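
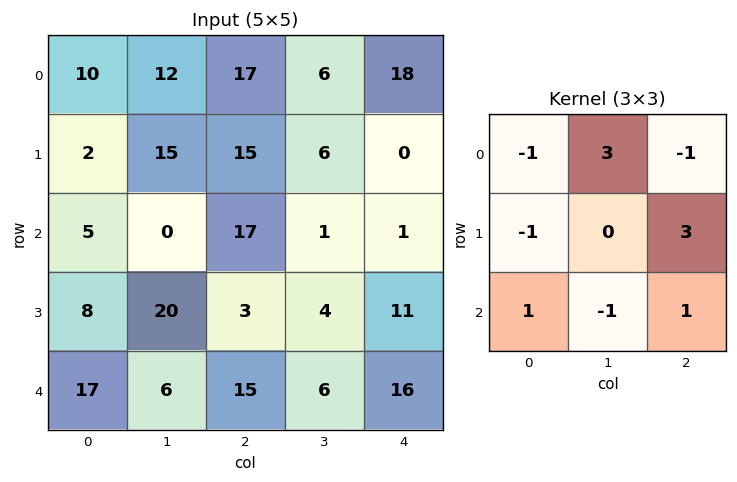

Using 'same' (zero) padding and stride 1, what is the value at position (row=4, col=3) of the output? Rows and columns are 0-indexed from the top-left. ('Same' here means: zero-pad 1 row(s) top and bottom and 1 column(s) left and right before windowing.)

31

The receptive field on the zero-padded input at this output position is [3 4 11 / 15 6 16 / 0 0 0]. Elementwise product with the kernel and sum: 3·-1 + 4·3 + 11·-1 + 15·-1 + 16·3 + 0·1 + 0·-1 + 0·1.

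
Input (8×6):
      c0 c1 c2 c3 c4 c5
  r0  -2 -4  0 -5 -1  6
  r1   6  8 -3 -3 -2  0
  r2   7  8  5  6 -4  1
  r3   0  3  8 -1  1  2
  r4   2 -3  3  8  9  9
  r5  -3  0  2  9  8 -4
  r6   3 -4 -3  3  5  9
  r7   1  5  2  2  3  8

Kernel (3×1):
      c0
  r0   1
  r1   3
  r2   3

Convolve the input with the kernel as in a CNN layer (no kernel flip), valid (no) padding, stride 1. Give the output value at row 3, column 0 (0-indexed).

-3

The receptive field on the input at this output position is [0 / 2 / -3]. Elementwise product with the kernel and sum: 0·1 + 2·3 + -3·3.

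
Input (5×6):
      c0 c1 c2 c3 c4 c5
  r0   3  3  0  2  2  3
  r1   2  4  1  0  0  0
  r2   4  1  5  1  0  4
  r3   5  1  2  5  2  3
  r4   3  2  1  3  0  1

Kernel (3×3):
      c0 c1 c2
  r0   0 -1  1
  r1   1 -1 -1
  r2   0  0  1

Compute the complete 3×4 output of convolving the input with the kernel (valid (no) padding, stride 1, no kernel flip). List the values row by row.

-1 6 1 5
-3 -1 6 0
7 -7 -6 5

Output[0,0]: The receptive field on the input at this output position is [3 3 0 / 2 4 1 / 4 1 5]. Elementwise product with the kernel and sum: 3·-1 + 0·1 + 2·1 + 4·-1 + 1·-1 + 5·1.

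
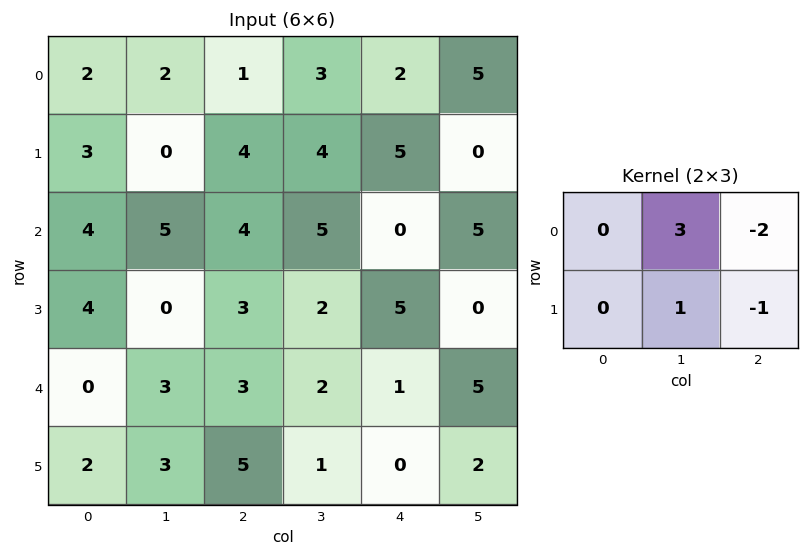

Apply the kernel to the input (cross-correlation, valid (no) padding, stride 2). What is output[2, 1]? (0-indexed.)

The receptive field on the input at this output position is [3 2 1 / 5 1 0]. Elementwise product with the kernel and sum: 2·3 + 1·-2 + 1·1 + 0·-1.

5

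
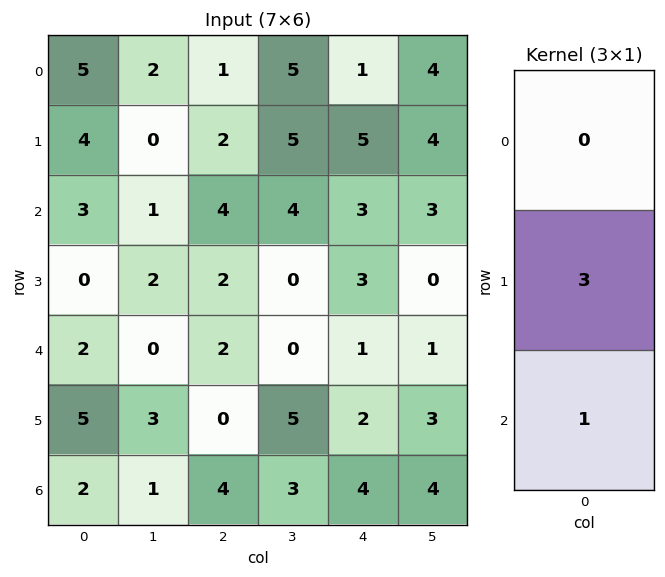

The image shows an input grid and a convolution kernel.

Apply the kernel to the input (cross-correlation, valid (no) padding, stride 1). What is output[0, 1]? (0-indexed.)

1

The receptive field on the input at this output position is [2 / 0 / 1]. Elementwise product with the kernel and sum: 0·3 + 1·1.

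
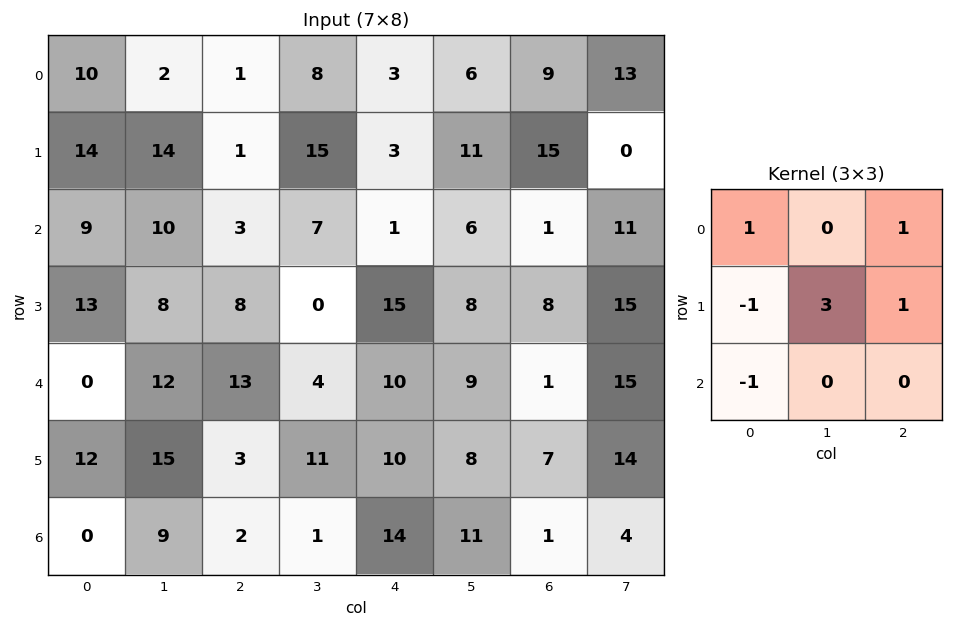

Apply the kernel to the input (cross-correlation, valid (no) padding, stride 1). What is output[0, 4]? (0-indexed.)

The receptive field on the input at this output position is [3 6 9 / 3 11 15 / 1 6 1]. Elementwise product with the kernel and sum: 3·1 + 9·1 + 3·-1 + 11·3 + 15·1 + 1·-1.

56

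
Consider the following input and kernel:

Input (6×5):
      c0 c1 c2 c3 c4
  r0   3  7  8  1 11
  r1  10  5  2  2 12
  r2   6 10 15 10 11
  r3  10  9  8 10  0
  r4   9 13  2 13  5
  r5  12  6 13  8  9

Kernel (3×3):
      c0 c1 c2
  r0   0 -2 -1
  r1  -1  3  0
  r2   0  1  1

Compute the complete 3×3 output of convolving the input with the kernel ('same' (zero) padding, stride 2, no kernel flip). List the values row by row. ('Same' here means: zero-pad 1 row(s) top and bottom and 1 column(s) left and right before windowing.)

24 21 44
12 47 -1
16 -12 11

Output[0,0]: The receptive field on the zero-padded input at this output position is [0 0 0 / 0 3 7 / 0 10 5]. Elementwise product with the kernel and sum: 0·-2 + 0·-1 + 0·-1 + 3·3 + 10·1 + 5·1.
Output[0,1]: The receptive field on the zero-padded input at this output position is [0 0 0 / 7 8 1 / 5 2 2]. Elementwise product with the kernel and sum: 0·-2 + 0·-1 + 7·-1 + 8·3 + 2·1 + 2·1.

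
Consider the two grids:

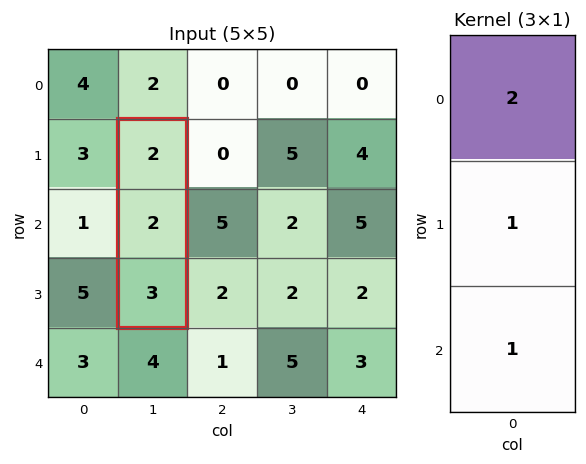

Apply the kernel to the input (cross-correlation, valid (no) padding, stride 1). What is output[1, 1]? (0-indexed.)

The receptive field on the input at this output position is [2 / 2 / 3]. Elementwise product with the kernel and sum: 2·2 + 2·1 + 3·1.

9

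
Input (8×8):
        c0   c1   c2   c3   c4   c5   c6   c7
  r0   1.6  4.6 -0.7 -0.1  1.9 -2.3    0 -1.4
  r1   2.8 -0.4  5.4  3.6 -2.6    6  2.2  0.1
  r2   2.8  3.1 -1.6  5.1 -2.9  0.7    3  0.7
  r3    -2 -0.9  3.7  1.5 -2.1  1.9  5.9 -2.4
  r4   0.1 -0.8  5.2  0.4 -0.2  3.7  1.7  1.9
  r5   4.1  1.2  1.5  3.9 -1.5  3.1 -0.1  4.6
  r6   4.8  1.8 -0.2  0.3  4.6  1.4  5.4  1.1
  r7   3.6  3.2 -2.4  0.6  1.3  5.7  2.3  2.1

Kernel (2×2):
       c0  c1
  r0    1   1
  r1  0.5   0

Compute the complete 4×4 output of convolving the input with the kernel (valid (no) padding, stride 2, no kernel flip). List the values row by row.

Output[0,0]: The receptive field on the input at this output position is [1.6 4.6 / 2.8 -0.4]. Elementwise product with the kernel and sum: 1.6·1 + 4.6·1 + 2.8·0.5.
Output[0,1]: The receptive field on the input at this output position is [-0.7 -0.1 / 5.4 3.6]. Elementwise product with the kernel and sum: -0.7·1 + -0.1·1 + 5.4·0.5.

7.6 1.9 -1.7 -0.3
4.9 5.35 -3.25 6.65
1.35 6.35 2.75 3.55
8.4 -1.1 6.65 7.65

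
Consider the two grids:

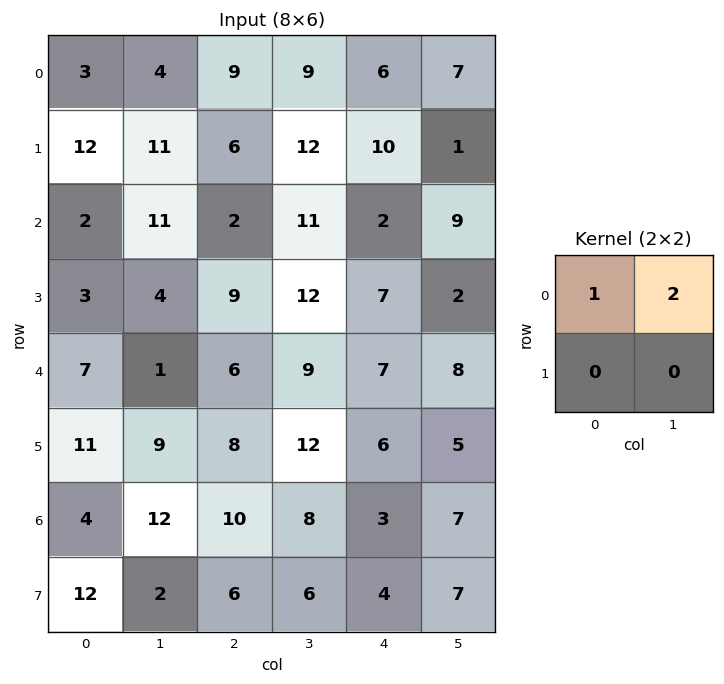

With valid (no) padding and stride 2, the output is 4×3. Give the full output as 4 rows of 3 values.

Output[0,0]: The receptive field on the input at this output position is [3 4 / 12 11]. Elementwise product with the kernel and sum: 3·1 + 4·2.
Output[0,1]: The receptive field on the input at this output position is [9 9 / 6 12]. Elementwise product with the kernel and sum: 9·1 + 9·2.

11 27 20
24 24 20
9 24 23
28 26 17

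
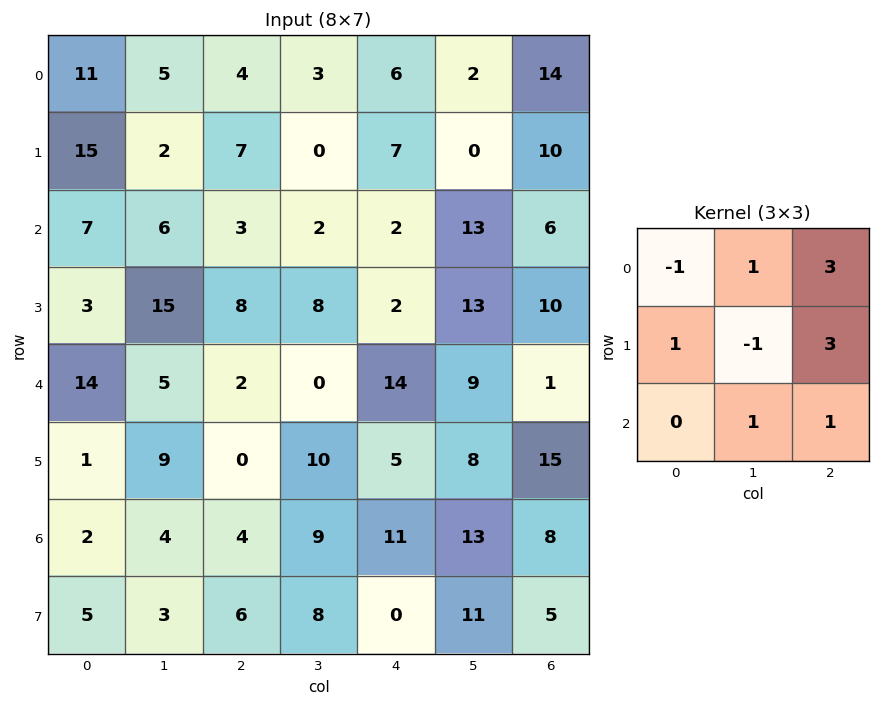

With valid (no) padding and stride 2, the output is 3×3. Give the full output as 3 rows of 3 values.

Output[0,0]: The receptive field on the input at this output position is [11 5 4 / 15 2 7 / 7 6 3]. Elementwise product with the kernel and sum: 11·-1 + 5·1 + 4·3 + 15·1 + 2·-1 + 7·3 + 6·1 + 3·1.

49 49 94
27 25 58
-3 65 61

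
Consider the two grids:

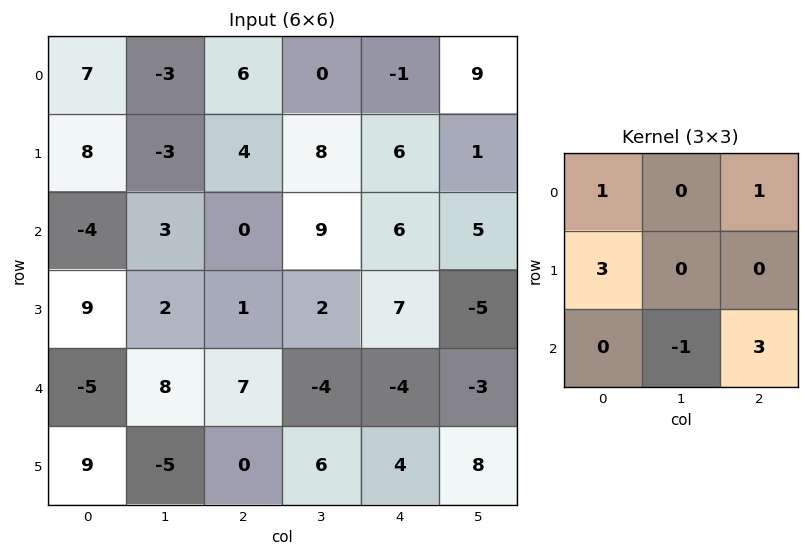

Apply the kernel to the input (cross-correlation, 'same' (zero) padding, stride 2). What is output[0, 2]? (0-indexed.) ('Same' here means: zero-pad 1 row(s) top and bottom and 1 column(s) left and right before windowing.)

The receptive field on the zero-padded input at this output position is [0 0 0 / 0 -1 9 / 8 6 1]. Elementwise product with the kernel and sum: 0·1 + 0·1 + 0·3 + 6·-1 + 1·3.

-3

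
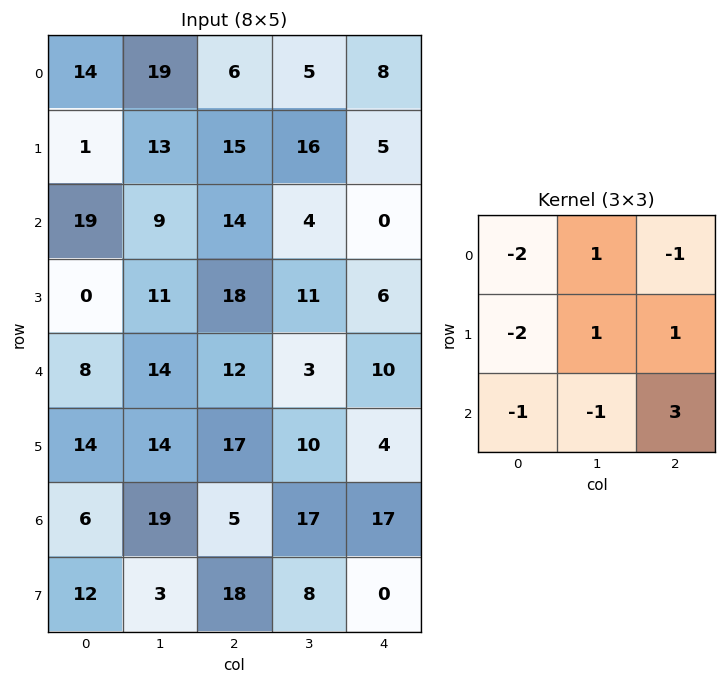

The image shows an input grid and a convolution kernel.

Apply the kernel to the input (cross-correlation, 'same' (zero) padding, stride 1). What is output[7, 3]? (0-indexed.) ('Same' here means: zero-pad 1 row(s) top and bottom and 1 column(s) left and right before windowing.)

-38

The receptive field on the zero-padded input at this output position is [5 17 17 / 18 8 0 / 0 0 0]. Elementwise product with the kernel and sum: 5·-2 + 17·1 + 17·-1 + 18·-2 + 8·1 + 0·1 + 0·-1 + 0·-1 + 0·3.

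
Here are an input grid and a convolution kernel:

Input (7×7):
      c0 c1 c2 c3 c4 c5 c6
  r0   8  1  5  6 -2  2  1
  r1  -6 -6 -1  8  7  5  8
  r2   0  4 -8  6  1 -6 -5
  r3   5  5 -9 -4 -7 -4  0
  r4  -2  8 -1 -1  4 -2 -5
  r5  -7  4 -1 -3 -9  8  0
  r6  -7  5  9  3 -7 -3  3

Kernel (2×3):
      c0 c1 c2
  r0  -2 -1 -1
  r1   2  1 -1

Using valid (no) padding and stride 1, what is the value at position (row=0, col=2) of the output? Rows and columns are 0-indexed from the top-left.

The receptive field on the input at this output position is [5 6 -2 / -1 8 7]. Elementwise product with the kernel and sum: 5·-2 + 6·-1 + -2·-1 + -1·2 + 8·1 + 7·-1.

-15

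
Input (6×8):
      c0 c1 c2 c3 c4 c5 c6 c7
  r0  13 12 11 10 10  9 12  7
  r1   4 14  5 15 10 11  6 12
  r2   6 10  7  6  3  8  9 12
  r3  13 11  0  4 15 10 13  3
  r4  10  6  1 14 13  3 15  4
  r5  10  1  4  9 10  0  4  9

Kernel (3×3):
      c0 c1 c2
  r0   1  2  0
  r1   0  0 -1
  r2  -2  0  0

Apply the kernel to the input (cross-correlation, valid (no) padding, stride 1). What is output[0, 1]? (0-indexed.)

-1

The receptive field on the input at this output position is [12 11 10 / 14 5 15 / 10 7 6]. Elementwise product with the kernel and sum: 12·1 + 11·2 + 15·-1 + 10·-2.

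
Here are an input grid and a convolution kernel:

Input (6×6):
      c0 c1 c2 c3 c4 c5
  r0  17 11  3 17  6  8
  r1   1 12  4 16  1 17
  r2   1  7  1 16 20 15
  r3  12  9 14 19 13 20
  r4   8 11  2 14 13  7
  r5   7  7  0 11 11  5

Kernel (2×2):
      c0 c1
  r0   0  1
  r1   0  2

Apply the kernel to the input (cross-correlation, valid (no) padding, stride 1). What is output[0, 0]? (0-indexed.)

The receptive field on the input at this output position is [17 11 / 1 12]. Elementwise product with the kernel and sum: 11·1 + 12·2.

35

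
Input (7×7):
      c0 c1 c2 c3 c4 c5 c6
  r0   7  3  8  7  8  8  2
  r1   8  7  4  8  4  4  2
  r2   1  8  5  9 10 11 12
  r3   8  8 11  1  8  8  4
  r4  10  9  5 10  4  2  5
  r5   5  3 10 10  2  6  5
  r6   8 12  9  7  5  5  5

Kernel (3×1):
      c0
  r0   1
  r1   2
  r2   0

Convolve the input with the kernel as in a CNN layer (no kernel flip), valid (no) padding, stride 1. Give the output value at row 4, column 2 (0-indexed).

The receptive field on the input at this output position is [5 / 10 / 9]. Elementwise product with the kernel and sum: 5·1 + 10·2.

25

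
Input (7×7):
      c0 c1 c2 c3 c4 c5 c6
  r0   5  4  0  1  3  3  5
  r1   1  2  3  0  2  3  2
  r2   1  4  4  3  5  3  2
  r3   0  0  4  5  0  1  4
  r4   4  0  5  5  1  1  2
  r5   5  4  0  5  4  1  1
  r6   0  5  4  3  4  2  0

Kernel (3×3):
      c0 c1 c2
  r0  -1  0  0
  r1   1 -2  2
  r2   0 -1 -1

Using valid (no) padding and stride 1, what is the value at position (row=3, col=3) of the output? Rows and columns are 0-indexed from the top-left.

The receptive field on the input at this output position is [5 0 1 / 5 1 1 / 5 4 1]. Elementwise product with the kernel and sum: 5·-1 + 5·1 + 1·-2 + 1·2 + 4·-1 + 1·-1.

-5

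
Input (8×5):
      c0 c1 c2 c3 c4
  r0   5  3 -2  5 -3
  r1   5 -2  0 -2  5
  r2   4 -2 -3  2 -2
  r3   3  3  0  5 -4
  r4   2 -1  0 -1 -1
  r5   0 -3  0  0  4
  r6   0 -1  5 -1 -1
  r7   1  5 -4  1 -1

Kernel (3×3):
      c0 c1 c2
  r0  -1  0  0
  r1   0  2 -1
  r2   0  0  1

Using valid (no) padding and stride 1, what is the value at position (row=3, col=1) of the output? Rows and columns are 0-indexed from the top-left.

-2

The receptive field on the input at this output position is [3 0 5 / -1 0 -1 / -3 0 0]. Elementwise product with the kernel and sum: 3·-1 + 0·2 + -1·-1 + 0·1.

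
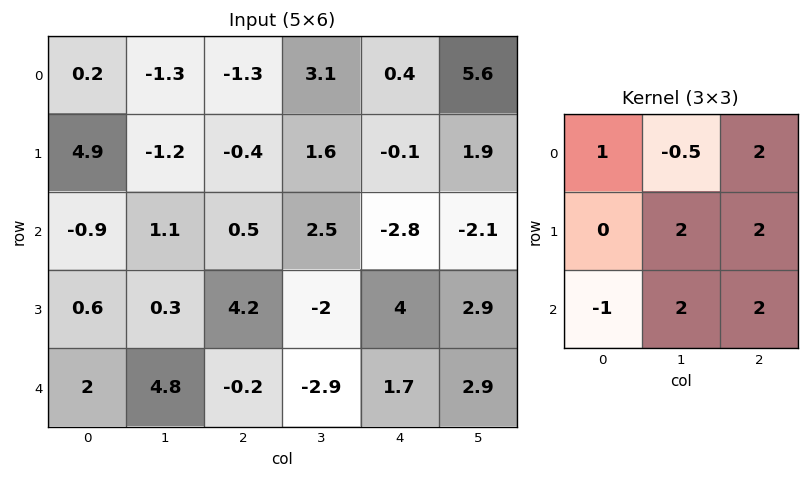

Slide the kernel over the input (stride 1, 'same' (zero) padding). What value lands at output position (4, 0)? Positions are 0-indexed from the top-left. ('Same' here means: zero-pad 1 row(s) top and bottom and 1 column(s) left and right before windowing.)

The receptive field on the zero-padded input at this output position is [0 0.6 0.3 / 0 2 4.8 / 0 0 0]. Elementwise product with the kernel and sum: 0·1 + 0.6·-0.5 + 0.3·2 + 2·2 + 4.8·2 + 0·-1 + 0·2 + 0·2.

13.9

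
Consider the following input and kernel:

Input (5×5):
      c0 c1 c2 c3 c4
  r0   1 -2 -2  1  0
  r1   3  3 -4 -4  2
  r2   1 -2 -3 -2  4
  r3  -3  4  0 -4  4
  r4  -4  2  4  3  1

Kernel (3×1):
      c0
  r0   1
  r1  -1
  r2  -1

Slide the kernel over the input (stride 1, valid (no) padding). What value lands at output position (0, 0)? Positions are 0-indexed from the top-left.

-3

The receptive field on the input at this output position is [1 / 3 / 1]. Elementwise product with the kernel and sum: 1·1 + 3·-1 + 1·-1.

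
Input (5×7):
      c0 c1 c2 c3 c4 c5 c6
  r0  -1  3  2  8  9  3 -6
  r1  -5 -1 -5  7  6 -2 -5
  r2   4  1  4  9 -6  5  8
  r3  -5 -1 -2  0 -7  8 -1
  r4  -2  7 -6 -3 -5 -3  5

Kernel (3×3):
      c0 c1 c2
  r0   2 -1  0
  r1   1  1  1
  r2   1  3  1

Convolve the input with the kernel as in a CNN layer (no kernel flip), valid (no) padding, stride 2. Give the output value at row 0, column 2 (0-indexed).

31

The receptive field on the input at this output position is [9 3 -6 / 6 -2 -5 / -6 5 8]. Elementwise product with the kernel and sum: 9·2 + 3·-1 + 6·1 + -2·1 + -5·1 + -6·1 + 5·3 + 8·1.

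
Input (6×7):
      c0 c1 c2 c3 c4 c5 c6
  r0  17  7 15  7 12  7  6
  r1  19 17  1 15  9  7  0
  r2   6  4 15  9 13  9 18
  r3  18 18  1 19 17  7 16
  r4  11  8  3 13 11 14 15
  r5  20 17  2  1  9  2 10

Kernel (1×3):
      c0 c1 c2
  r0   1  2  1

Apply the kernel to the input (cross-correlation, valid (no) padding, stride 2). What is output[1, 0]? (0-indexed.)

29

The receptive field on the input at this output position is [6 4 15]. Elementwise product with the kernel and sum: 6·1 + 4·2 + 15·1.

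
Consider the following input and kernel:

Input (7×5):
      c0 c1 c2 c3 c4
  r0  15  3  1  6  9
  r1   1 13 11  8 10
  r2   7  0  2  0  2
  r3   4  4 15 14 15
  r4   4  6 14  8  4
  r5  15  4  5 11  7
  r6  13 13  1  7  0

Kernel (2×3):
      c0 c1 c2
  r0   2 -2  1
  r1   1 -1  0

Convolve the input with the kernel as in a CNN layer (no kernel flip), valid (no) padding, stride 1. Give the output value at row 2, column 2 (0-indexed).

7

The receptive field on the input at this output position is [2 0 2 / 15 14 15]. Elementwise product with the kernel and sum: 2·2 + 0·-2 + 2·1 + 15·1 + 14·-1.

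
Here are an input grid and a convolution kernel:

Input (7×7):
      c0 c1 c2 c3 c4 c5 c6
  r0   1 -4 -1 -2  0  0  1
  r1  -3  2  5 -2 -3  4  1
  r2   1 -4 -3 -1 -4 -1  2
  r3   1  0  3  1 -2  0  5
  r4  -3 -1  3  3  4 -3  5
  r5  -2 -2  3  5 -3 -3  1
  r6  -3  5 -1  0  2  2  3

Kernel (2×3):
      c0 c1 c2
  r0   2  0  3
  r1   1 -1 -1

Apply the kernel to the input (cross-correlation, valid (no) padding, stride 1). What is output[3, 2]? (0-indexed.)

The receptive field on the input at this output position is [3 1 -2 / 3 3 4]. Elementwise product with the kernel and sum: 3·2 + -2·3 + 3·1 + 3·-1 + 4·-1.

-4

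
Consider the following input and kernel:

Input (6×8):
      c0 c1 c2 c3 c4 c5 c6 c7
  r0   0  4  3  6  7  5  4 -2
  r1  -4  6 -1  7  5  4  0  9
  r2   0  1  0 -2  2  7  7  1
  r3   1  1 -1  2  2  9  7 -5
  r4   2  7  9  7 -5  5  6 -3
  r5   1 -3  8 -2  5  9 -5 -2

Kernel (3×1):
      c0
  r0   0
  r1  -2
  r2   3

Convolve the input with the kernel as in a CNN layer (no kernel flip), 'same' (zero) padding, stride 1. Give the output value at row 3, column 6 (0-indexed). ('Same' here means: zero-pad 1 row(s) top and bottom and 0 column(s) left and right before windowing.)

The receptive field on the zero-padded input at this output position is [7 / 7 / 6]. Elementwise product with the kernel and sum: 7·-2 + 6·3.

4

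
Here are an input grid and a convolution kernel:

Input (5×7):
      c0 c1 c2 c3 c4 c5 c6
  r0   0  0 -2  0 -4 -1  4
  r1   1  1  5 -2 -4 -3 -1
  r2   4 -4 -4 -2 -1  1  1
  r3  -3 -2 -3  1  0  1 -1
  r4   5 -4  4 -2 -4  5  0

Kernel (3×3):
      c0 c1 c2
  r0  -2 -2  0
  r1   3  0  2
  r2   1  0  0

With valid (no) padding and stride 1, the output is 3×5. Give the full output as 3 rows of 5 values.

17 -1 7 -6 -5
-3 -30 -23 9 13
-10 8 7 9 -6

Output[0,0]: The receptive field on the input at this output position is [0 0 -2 / 1 1 5 / 4 -4 -4]. Elementwise product with the kernel and sum: 0·-2 + 0·-2 + 1·3 + 5·2 + 4·1.
Output[0,1]: The receptive field on the input at this output position is [0 -2 0 / 1 5 -2 / -4 -4 -2]. Elementwise product with the kernel and sum: 0·-2 + -2·-2 + 1·3 + -2·2 + -4·1.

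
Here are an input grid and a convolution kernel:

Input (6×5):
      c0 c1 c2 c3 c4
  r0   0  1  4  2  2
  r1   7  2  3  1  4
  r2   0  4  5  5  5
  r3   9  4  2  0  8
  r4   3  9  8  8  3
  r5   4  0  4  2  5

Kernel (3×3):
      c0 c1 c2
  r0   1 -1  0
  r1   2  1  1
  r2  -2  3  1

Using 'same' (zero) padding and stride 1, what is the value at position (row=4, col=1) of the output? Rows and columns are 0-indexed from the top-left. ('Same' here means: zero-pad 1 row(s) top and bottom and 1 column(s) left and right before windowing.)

24

The receptive field on the zero-padded input at this output position is [9 4 2 / 3 9 8 / 4 0 4]. Elementwise product with the kernel and sum: 9·1 + 4·-1 + 3·2 + 9·1 + 8·1 + 4·-2 + 0·3 + 4·1.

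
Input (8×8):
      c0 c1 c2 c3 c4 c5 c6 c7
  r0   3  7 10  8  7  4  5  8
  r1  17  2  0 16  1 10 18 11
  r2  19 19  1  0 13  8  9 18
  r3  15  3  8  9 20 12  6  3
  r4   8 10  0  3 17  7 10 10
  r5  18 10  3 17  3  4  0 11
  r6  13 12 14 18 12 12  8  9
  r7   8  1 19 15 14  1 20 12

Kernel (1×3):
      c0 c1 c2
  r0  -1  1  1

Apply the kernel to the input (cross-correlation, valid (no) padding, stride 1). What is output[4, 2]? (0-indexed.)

The receptive field on the input at this output position is [0 3 17]. Elementwise product with the kernel and sum: 0·-1 + 3·1 + 17·1.

20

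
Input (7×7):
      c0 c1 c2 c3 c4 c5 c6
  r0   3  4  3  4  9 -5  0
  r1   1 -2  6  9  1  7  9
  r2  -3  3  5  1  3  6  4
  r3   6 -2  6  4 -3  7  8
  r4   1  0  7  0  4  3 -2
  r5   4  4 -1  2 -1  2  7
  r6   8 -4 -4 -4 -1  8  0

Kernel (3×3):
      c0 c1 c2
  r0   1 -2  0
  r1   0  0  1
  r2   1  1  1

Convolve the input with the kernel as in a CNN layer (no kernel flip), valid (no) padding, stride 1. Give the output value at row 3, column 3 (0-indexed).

16

The receptive field on the input at this output position is [4 -3 7 / 0 4 3 / 2 -1 2]. Elementwise product with the kernel and sum: 4·1 + -3·-2 + 3·1 + 2·1 + -1·1 + 2·1.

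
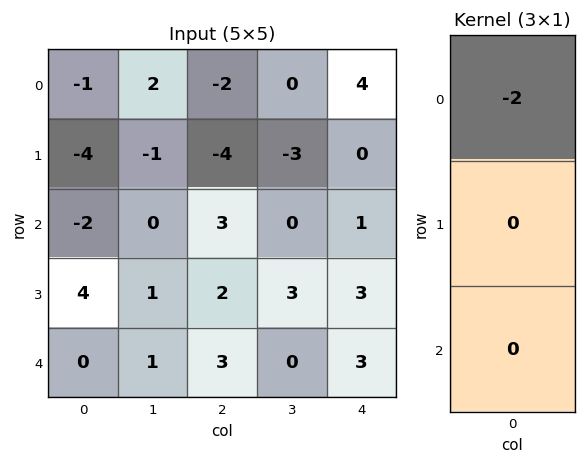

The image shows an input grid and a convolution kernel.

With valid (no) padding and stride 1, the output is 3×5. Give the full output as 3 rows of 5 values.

2 -4 4 0 -8
8 2 8 6 0
4 0 -6 0 -2

Output[0,0]: The receptive field on the input at this output position is [-1 / -4 / -2]. Elementwise product with the kernel and sum: -1·-2.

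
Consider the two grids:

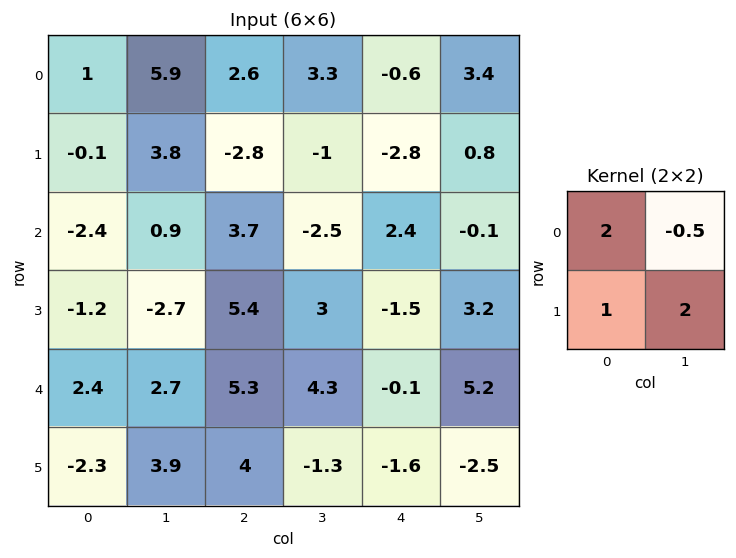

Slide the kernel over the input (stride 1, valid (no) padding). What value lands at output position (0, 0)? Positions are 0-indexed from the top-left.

The receptive field on the input at this output position is [1 5.9 / -0.1 3.8]. Elementwise product with the kernel and sum: 1·2 + 5.9·-0.5 + -0.1·1 + 3.8·2.

6.55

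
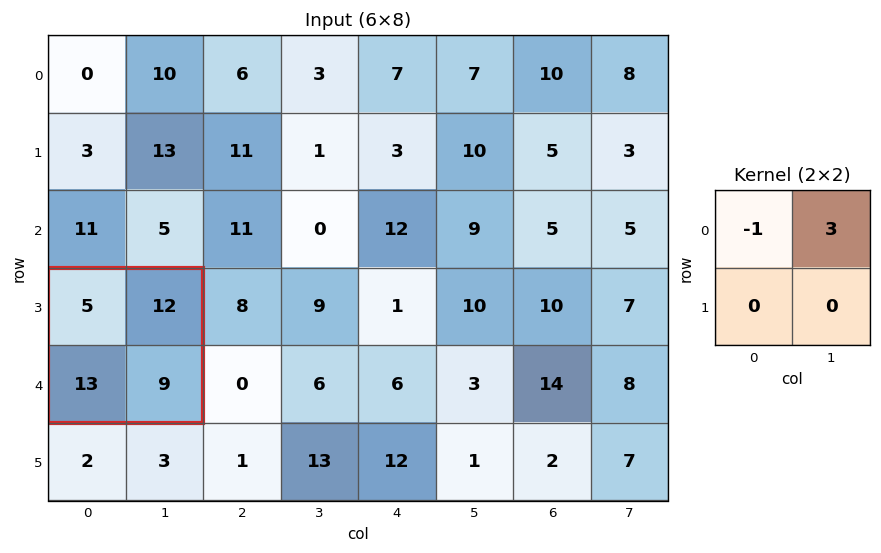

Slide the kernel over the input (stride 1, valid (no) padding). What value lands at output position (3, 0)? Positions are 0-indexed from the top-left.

The receptive field on the input at this output position is [5 12 / 13 9]. Elementwise product with the kernel and sum: 5·-1 + 12·3.

31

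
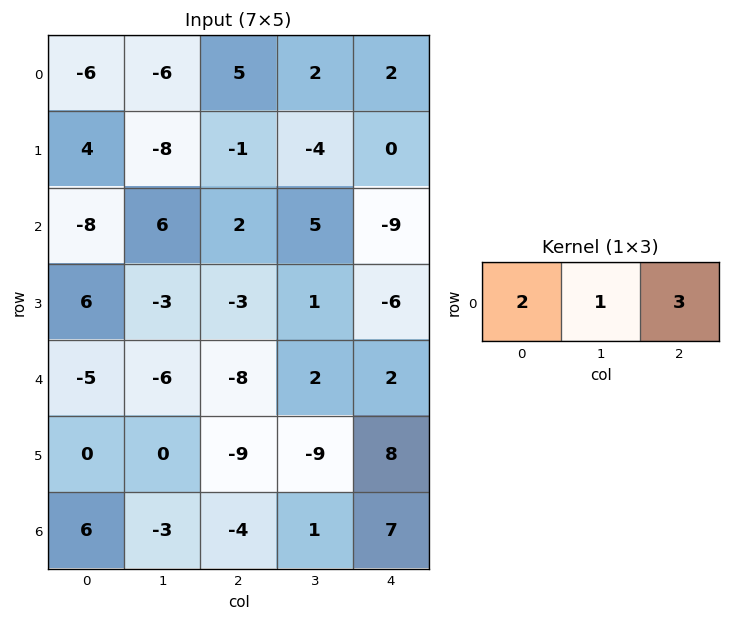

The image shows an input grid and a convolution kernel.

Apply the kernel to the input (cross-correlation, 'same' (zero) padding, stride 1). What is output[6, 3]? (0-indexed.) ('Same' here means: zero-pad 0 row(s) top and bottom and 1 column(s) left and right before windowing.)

14

The receptive field on the zero-padded input at this output position is [-4 1 7]. Elementwise product with the kernel and sum: -4·2 + 1·1 + 7·3.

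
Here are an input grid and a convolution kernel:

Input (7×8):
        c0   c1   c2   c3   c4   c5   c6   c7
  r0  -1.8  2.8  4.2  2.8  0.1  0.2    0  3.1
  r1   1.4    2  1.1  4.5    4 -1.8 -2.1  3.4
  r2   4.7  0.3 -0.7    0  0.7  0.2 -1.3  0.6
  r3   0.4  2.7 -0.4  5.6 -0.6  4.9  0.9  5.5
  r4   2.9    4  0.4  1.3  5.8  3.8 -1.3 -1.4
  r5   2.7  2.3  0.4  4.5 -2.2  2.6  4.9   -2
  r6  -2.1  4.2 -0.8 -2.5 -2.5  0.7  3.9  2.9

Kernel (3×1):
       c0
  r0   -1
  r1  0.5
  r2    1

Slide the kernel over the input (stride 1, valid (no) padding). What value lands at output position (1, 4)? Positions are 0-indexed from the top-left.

The receptive field on the input at this output position is [4 / 0.7 / -0.6]. Elementwise product with the kernel and sum: 4·-1 + 0.7·0.5 + -0.6·1.

-4.25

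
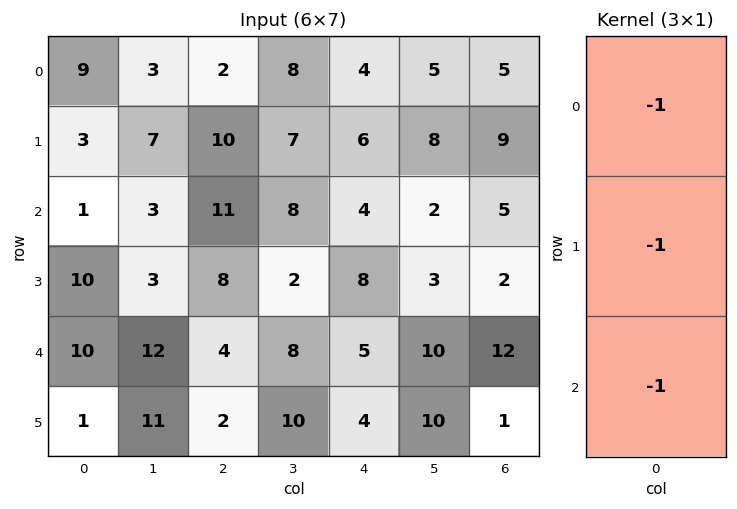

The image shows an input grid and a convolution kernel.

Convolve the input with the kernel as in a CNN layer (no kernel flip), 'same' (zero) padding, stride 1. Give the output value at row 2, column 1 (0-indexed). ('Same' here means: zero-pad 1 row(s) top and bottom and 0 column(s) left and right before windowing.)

The receptive field on the zero-padded input at this output position is [7 / 3 / 3]. Elementwise product with the kernel and sum: 7·-1 + 3·-1 + 3·-1.

-13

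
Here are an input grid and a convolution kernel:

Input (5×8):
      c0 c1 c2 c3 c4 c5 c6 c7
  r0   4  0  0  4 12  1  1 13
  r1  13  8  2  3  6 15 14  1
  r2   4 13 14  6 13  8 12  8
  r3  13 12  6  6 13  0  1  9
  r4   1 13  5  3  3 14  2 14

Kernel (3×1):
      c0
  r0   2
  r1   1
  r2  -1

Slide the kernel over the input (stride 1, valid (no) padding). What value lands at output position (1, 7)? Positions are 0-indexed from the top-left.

1

The receptive field on the input at this output position is [1 / 8 / 9]. Elementwise product with the kernel and sum: 1·2 + 8·1 + 9·-1.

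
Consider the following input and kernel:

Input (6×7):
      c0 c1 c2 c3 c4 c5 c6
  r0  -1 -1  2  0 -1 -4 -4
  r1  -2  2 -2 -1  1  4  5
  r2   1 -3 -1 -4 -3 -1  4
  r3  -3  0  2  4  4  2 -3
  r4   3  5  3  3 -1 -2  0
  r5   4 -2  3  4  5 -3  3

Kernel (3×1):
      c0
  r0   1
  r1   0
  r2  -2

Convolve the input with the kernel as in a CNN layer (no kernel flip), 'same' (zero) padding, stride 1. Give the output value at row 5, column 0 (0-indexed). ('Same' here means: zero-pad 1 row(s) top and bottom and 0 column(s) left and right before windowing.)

3

The receptive field on the zero-padded input at this output position is [3 / 4 / 0]. Elementwise product with the kernel and sum: 3·1 + 0·-2.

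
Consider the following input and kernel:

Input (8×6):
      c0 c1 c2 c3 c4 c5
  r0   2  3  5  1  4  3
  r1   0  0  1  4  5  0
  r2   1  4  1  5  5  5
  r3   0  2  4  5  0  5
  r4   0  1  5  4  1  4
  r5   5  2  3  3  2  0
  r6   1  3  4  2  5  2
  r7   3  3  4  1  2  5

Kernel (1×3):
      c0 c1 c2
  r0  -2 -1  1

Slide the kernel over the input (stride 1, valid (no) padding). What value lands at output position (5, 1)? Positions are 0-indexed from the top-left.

The receptive field on the input at this output position is [2 3 3]. Elementwise product with the kernel and sum: 2·-2 + 3·-1 + 3·1.

-4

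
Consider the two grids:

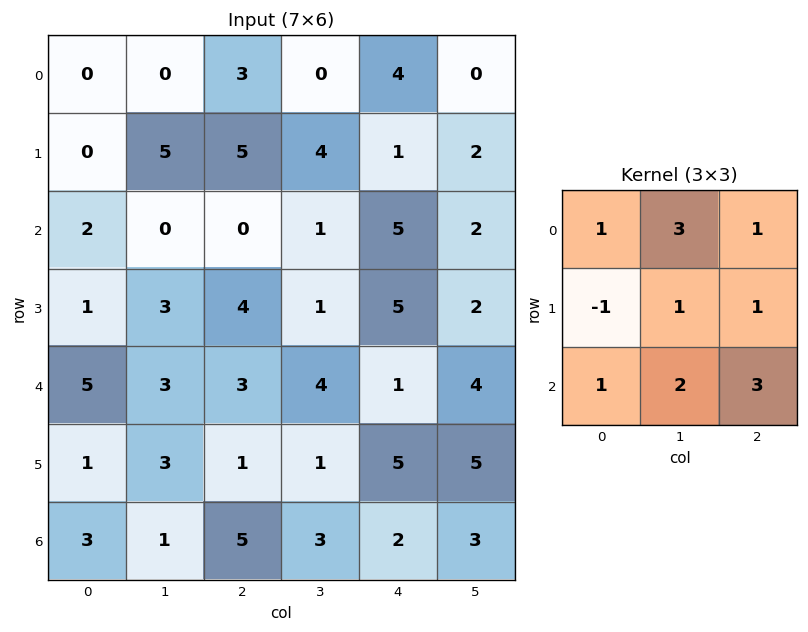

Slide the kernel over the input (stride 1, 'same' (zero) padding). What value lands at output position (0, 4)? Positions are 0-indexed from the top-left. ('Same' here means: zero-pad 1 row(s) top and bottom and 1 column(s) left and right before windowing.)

16

The receptive field on the zero-padded input at this output position is [0 0 0 / 0 4 0 / 4 1 2]. Elementwise product with the kernel and sum: 0·1 + 0·3 + 0·1 + 0·-1 + 4·1 + 0·1 + 4·1 + 1·2 + 2·3.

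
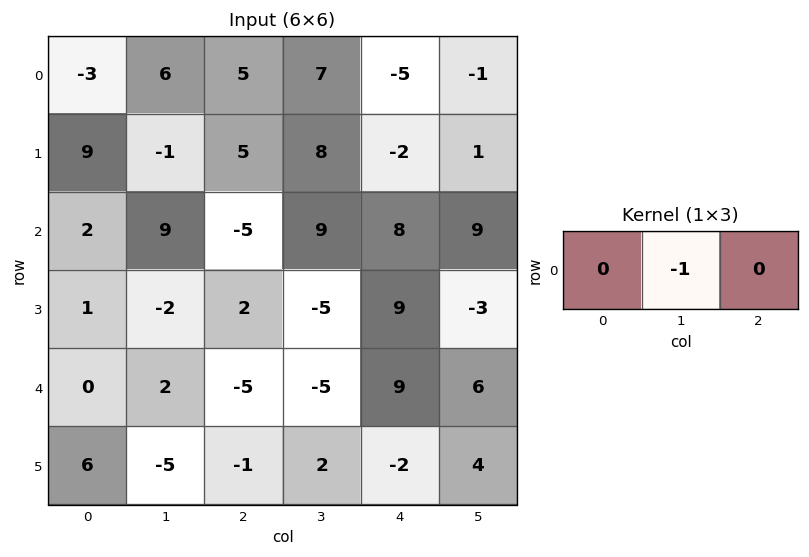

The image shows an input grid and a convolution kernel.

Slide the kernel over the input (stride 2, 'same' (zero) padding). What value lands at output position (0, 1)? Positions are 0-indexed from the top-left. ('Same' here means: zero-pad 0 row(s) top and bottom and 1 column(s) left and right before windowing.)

-5

The receptive field on the zero-padded input at this output position is [6 5 7]. Elementwise product with the kernel and sum: 5·-1.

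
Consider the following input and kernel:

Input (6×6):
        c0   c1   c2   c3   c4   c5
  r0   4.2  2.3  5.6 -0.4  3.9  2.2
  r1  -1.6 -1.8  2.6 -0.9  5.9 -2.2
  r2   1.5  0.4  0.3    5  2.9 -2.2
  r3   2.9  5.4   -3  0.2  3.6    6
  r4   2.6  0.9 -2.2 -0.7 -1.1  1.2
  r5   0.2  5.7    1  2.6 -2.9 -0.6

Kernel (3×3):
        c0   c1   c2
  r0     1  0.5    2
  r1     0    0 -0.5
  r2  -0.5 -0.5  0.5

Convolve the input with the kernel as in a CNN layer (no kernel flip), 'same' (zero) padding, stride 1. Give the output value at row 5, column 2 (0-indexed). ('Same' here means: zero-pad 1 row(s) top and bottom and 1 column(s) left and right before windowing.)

-2.9

The receptive field on the zero-padded input at this output position is [0.9 -2.2 -0.7 / 5.7 1 2.6 / 0 0 0]. Elementwise product with the kernel and sum: 0.9·1 + -2.2·0.5 + -0.7·2 + 2.6·-0.5 + 0·-0.5 + 0·-0.5 + 0·0.5.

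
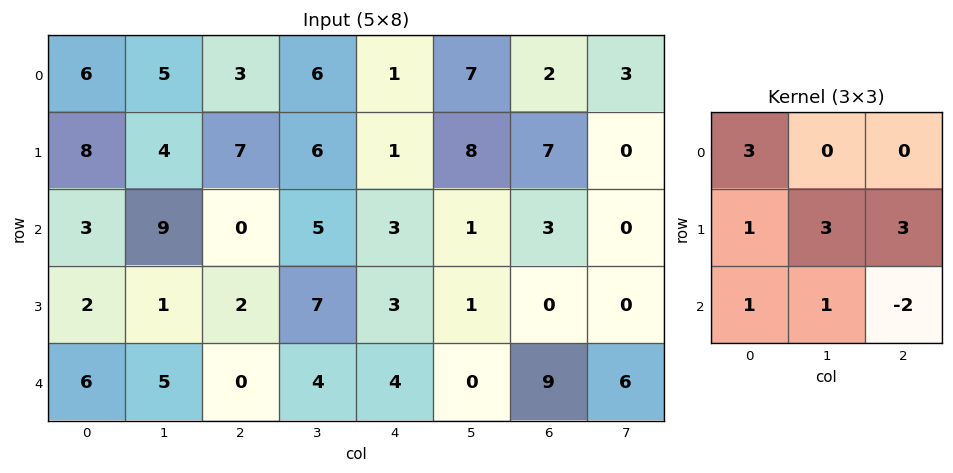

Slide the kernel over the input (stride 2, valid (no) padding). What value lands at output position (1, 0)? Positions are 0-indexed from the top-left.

31

The receptive field on the input at this output position is [3 9 0 / 2 1 2 / 6 5 0]. Elementwise product with the kernel and sum: 3·3 + 2·1 + 1·3 + 2·3 + 6·1 + 5·1 + 0·-2.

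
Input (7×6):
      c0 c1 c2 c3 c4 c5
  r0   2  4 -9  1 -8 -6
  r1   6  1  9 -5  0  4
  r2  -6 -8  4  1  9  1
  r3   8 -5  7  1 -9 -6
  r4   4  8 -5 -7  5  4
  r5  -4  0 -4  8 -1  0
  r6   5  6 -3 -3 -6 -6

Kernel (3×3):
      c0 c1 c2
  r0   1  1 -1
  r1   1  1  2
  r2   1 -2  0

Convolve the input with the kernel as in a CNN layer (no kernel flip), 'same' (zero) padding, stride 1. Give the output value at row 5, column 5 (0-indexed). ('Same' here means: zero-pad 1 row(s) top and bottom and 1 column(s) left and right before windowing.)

The receptive field on the zero-padded input at this output position is [5 4 0 / -1 0 0 / -6 -6 0]. Elementwise product with the kernel and sum: 5·1 + 4·1 + 0·-1 + -1·1 + 0·1 + 0·2 + -6·1 + -6·-2.

14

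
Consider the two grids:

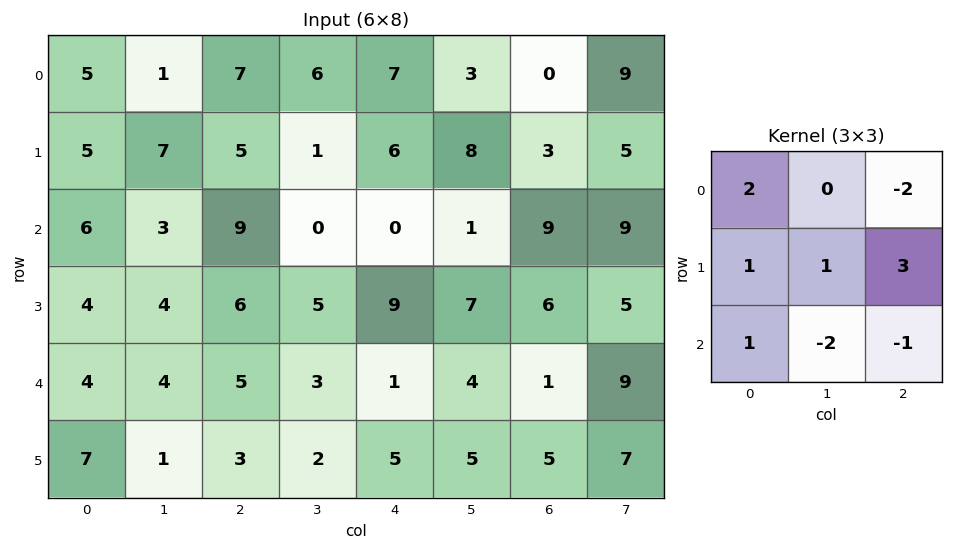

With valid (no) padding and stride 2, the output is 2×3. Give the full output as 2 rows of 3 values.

Output[0,0]: The receptive field on the input at this output position is [5 1 7 / 5 7 5 / 6 3 9]. Elementwise product with the kernel and sum: 5·2 + 7·-2 + 5·1 + 7·1 + 5·3 + 6·1 + 3·-2 + 9·-1.

14 33 26
11 54 8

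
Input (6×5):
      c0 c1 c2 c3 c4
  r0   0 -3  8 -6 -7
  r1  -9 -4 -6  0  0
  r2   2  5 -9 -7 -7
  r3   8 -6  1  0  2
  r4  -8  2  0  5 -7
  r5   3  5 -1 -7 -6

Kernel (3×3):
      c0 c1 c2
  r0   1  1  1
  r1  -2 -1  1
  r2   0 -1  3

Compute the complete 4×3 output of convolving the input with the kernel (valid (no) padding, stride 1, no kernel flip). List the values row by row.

Output[0,0]: The receptive field on the input at this output position is [0 -3 8 / -9 -4 -6 / 2 5 -9]. Elementwise product with the kernel and sum: 0·1 + -3·1 + 8·1 + -9·-2 + -4·-1 + -6·1 + 5·-1 + -9·3.
Output[0,1]: The receptive field on the input at this output position is [-3 8 -6 / -4 -6 0 / 5 -9 -7]. Elementwise product with the kernel and sum: -3·1 + 8·1 + -6·1 + -4·-2 + -6·-1 + 0·1 + -9·-1 + -7·3.

-11 1 -7
-28 -19 18
-13 15 -49
9 -24 -20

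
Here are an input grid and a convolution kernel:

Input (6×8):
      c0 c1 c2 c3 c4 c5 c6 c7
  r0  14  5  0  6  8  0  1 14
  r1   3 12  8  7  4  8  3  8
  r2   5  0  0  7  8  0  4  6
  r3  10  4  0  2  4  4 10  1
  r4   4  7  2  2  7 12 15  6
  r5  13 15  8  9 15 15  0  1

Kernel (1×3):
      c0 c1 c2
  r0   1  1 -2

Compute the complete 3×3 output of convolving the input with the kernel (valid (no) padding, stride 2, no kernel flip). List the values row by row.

19 -10 6
5 -9 0
7 -10 -11

Output[0,0]: The receptive field on the input at this output position is [14 5 0]. Elementwise product with the kernel and sum: 14·1 + 5·1 + 0·-2.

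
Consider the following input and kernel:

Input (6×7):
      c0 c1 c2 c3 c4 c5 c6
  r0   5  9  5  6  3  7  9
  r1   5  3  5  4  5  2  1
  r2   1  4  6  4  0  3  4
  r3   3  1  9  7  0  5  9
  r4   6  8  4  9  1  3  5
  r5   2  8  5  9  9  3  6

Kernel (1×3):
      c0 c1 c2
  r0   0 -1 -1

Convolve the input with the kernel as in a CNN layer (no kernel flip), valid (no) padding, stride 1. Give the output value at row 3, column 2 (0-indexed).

-7

The receptive field on the input at this output position is [9 7 0]. Elementwise product with the kernel and sum: 7·-1 + 0·-1.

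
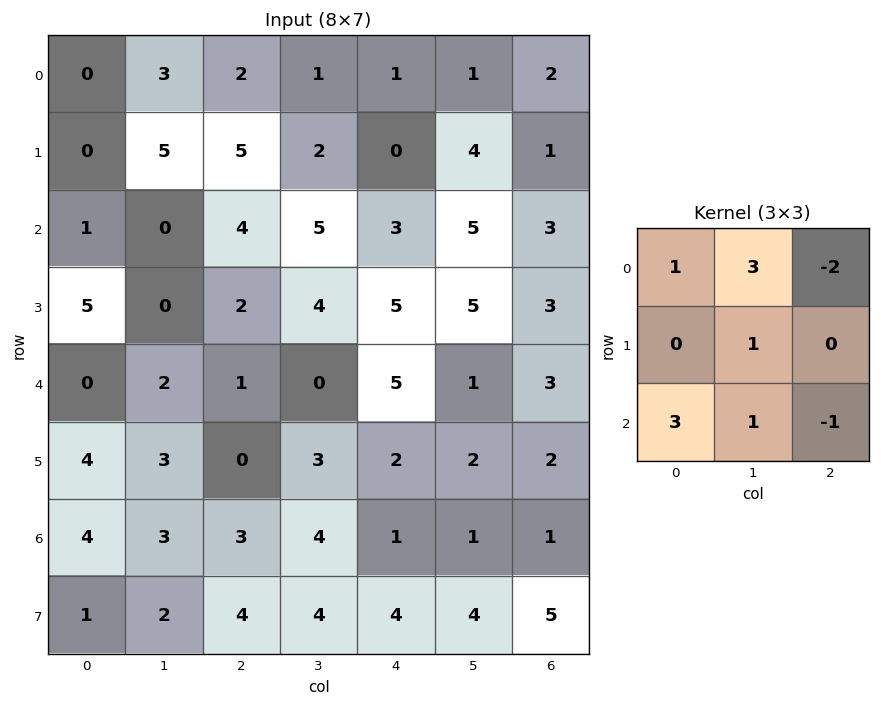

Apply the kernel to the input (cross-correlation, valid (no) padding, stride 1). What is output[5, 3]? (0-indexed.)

The receptive field on the input at this output position is [3 2 2 / 4 1 1 / 4 4 4]. Elementwise product with the kernel and sum: 3·1 + 2·3 + 2·-2 + 1·1 + 4·3 + 4·1 + 4·-1.

18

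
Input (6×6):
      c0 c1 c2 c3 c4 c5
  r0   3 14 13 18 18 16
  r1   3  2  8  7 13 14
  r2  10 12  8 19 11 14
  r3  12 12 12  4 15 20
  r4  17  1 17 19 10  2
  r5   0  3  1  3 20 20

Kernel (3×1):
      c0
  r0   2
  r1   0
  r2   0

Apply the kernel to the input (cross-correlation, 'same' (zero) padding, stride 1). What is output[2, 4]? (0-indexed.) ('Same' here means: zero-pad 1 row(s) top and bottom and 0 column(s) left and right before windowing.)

26

The receptive field on the zero-padded input at this output position is [13 / 11 / 15]. Elementwise product with the kernel and sum: 13·2.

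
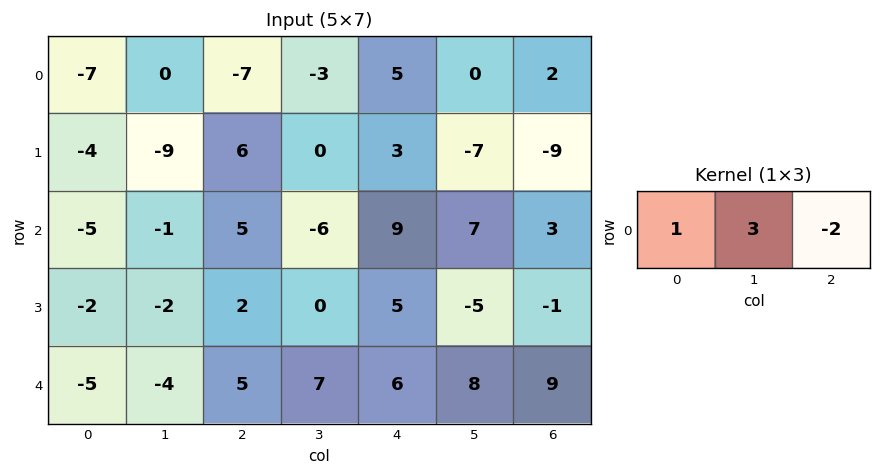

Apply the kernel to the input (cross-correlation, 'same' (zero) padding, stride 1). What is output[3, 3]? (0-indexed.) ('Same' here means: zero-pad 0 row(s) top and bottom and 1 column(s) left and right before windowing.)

The receptive field on the zero-padded input at this output position is [2 0 5]. Elementwise product with the kernel and sum: 2·1 + 0·3 + 5·-2.

-8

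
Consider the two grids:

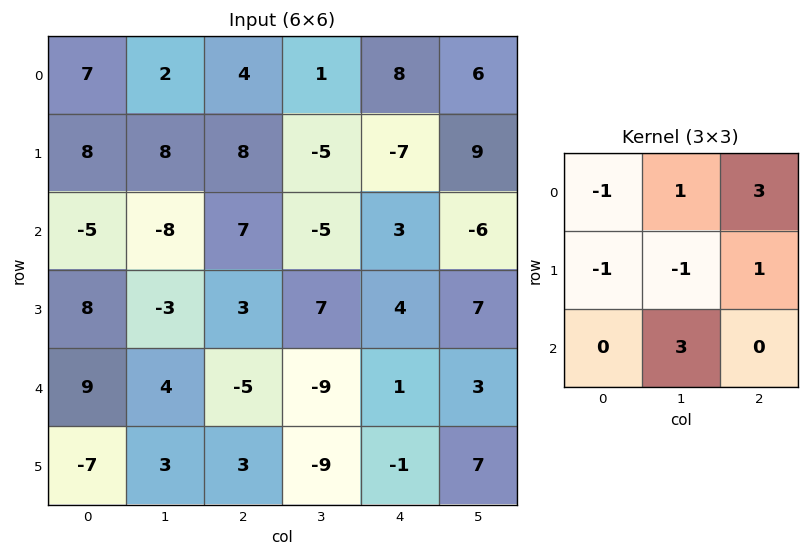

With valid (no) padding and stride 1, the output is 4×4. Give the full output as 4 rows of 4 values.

Output[0,0]: The receptive field on the input at this output position is [7 2 4 / 8 8 8 / -5 -8 7]. Elementwise product with the kernel and sum: 7·-1 + 2·1 + 4·3 + 8·-1 + 8·-1 + 8·1 + -8·3.
Output[0,1]: The receptive field on the input at this output position is [2 4 1 / 8 8 -5 / -8 7 -5]. Elementwise product with the kernel and sum: 2·-1 + 4·1 + 1·3 + 8·-1 + 8·-1 + -5·1 + 7·3.

-25 5 -4 55
35 -10 -12 33
28 -8 -36 -11
-11 28 4 26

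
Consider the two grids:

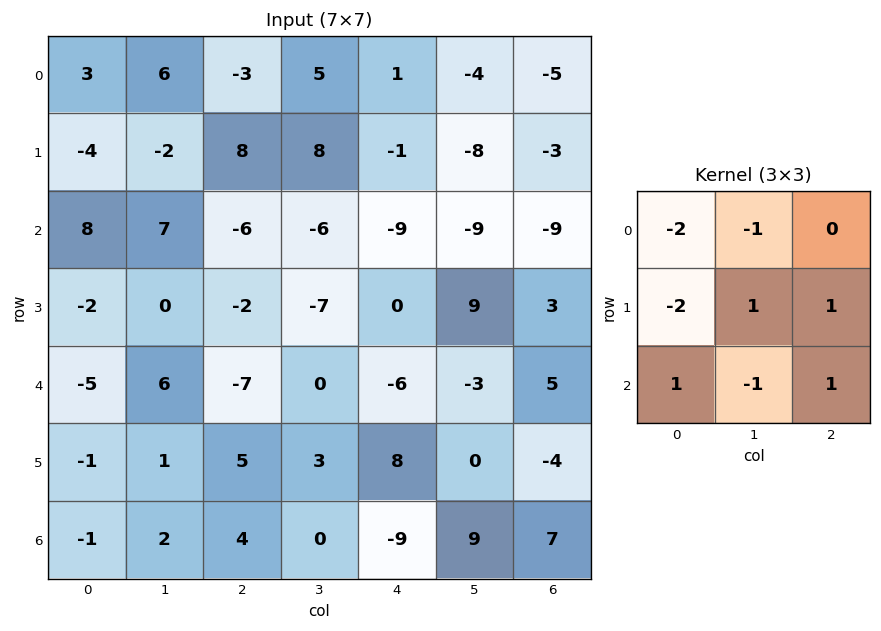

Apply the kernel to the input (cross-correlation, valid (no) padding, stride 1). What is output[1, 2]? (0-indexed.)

-22

The receptive field on the input at this output position is [8 8 -1 / -6 -6 -9 / -2 -7 0]. Elementwise product with the kernel and sum: 8·-2 + 8·-1 + -6·-2 + -6·1 + -9·1 + -2·1 + -7·-1 + 0·1.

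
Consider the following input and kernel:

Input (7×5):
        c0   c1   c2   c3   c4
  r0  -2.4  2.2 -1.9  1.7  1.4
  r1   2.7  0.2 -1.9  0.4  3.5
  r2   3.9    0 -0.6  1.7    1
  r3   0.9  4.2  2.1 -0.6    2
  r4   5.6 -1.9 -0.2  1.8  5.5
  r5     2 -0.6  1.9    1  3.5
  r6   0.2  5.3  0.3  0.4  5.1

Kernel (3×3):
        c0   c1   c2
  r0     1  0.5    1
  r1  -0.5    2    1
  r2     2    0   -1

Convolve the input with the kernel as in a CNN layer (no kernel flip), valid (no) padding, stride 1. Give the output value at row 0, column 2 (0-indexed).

3.4

The receptive field on the input at this output position is [-1.9 1.7 1.4 / -1.9 0.4 3.5 / -0.6 1.7 1]. Elementwise product with the kernel and sum: -1.9·1 + 1.7·0.5 + 1.4·1 + -1.9·-0.5 + 0.4·2 + 3.5·1 + -0.6·2 + 1·-1.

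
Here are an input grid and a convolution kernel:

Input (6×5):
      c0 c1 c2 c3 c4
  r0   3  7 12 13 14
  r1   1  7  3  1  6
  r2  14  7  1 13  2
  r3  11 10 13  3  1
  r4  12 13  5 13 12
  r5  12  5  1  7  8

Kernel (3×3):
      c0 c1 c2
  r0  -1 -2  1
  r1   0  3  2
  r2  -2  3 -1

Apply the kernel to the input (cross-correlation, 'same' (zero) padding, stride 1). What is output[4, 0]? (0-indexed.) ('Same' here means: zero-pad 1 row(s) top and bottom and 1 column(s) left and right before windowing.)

The receptive field on the zero-padded input at this output position is [0 11 10 / 0 12 13 / 0 12 5]. Elementwise product with the kernel and sum: 0·-1 + 11·-2 + 10·1 + 12·3 + 13·2 + 0·-2 + 12·3 + 5·-1.

81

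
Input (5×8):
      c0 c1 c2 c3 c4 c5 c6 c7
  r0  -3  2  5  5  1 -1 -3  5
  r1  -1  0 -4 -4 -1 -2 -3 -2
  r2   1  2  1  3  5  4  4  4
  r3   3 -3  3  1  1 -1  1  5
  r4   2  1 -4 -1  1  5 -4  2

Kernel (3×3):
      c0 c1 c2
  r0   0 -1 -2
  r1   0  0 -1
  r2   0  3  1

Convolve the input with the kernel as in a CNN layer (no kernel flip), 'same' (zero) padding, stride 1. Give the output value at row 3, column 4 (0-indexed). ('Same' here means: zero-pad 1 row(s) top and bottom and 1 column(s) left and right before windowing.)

The receptive field on the zero-padded input at this output position is [3 5 4 / 1 1 -1 / -1 1 5]. Elementwise product with the kernel and sum: 5·-1 + 4·-2 + -1·-1 + 1·3 + 5·1.

-4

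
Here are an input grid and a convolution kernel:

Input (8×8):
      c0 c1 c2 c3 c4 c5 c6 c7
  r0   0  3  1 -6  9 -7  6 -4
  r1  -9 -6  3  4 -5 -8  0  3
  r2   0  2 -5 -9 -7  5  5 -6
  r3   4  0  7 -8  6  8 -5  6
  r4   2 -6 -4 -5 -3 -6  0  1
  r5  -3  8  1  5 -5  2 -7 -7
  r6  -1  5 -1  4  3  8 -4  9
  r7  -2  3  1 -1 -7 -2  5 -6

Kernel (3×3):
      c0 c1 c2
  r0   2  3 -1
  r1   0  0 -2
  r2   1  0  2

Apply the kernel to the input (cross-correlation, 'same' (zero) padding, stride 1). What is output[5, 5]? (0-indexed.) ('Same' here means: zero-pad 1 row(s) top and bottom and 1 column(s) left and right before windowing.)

-15

The receptive field on the zero-padded input at this output position is [-3 -6 0 / -5 2 -7 / 3 8 -4]. Elementwise product with the kernel and sum: -3·2 + -6·3 + 0·-1 + -7·-2 + 3·1 + -4·2.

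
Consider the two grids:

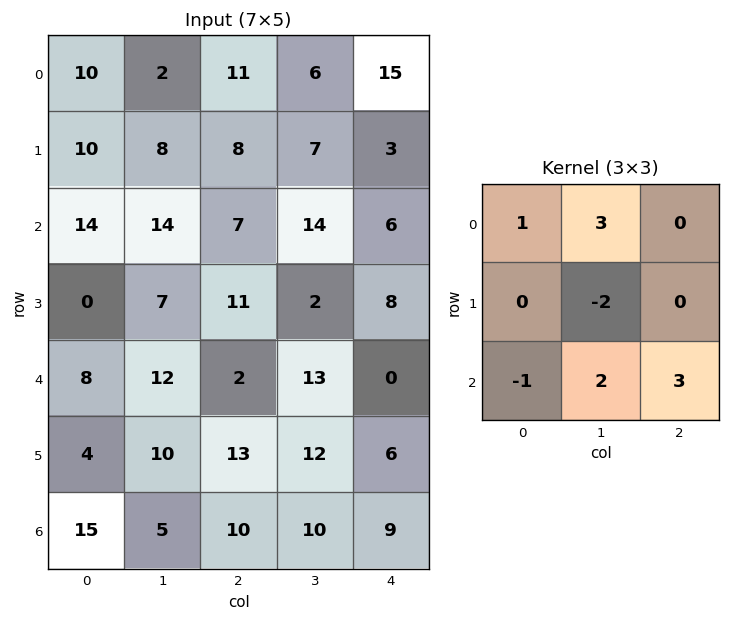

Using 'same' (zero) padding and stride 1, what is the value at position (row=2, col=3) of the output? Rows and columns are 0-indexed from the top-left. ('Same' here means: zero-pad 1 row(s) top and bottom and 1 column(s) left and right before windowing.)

The receptive field on the zero-padded input at this output position is [8 7 3 / 7 14 6 / 11 2 8]. Elementwise product with the kernel and sum: 8·1 + 7·3 + 14·-2 + 11·-1 + 2·2 + 8·3.

18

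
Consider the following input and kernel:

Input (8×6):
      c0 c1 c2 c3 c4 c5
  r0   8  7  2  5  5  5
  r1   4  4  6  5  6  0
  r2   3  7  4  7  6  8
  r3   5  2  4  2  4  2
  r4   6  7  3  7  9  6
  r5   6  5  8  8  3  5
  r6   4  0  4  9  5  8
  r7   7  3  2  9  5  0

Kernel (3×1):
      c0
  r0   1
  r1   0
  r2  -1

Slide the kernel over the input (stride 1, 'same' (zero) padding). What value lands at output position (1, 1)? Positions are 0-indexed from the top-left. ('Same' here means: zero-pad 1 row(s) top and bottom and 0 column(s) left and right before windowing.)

0

The receptive field on the zero-padded input at this output position is [7 / 4 / 7]. Elementwise product with the kernel and sum: 7·1 + 7·-1.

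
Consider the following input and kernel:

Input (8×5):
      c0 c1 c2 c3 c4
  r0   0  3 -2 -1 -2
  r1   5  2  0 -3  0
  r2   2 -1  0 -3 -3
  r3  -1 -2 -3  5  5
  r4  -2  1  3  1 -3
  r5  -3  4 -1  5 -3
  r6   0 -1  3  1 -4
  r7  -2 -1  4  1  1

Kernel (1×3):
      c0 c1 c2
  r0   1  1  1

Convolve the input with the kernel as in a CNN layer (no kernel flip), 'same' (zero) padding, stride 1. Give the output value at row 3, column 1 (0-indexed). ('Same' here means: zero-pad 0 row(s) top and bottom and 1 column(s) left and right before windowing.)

The receptive field on the zero-padded input at this output position is [-1 -2 -3]. Elementwise product with the kernel and sum: -1·1 + -2·1 + -3·1.

-6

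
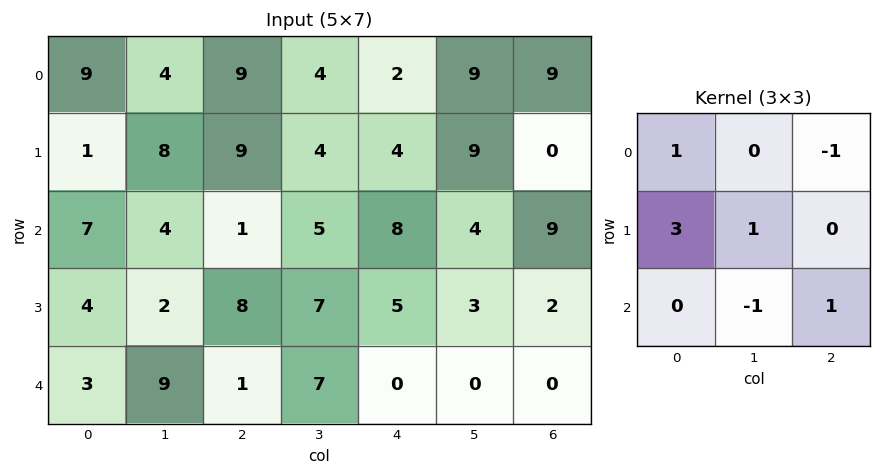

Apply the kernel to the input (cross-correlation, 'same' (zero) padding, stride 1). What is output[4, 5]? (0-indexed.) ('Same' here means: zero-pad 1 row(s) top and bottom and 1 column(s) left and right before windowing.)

The receptive field on the zero-padded input at this output position is [5 3 2 / 0 0 0 / 0 0 0]. Elementwise product with the kernel and sum: 5·1 + 2·-1 + 0·3 + 0·1 + 0·-1 + 0·1.

3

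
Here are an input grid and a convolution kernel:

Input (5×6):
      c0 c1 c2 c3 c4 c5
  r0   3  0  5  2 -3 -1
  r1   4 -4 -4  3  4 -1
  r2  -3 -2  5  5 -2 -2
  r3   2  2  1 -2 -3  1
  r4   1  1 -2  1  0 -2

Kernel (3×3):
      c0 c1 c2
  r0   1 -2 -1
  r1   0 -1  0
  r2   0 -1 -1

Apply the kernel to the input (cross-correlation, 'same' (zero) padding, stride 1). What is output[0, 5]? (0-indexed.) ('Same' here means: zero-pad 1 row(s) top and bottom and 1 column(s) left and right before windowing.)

The receptive field on the zero-padded input at this output position is [0 0 0 / -3 -1 0 / 4 -1 0]. Elementwise product with the kernel and sum: 0·1 + 0·-2 + 0·-1 + -1·-1 + -1·-1 + 0·-1.

2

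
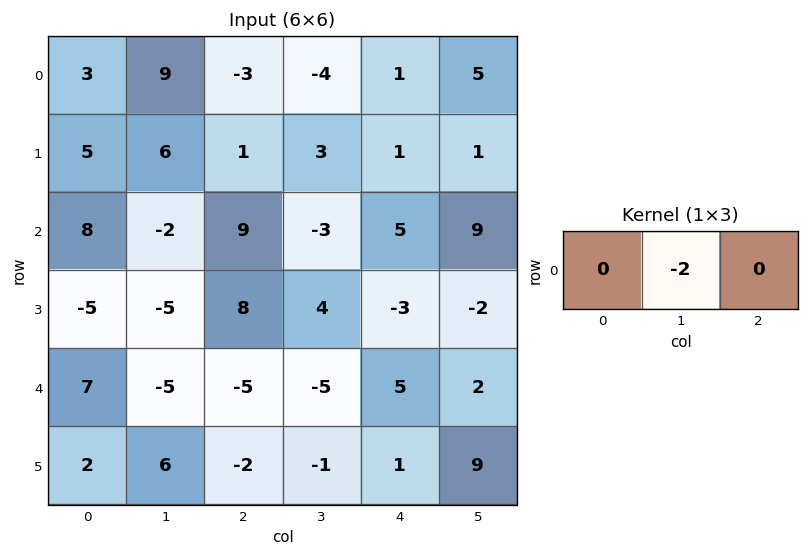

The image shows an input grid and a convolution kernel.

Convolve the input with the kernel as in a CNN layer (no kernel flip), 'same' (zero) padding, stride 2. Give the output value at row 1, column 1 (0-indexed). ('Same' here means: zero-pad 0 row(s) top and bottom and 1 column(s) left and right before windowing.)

The receptive field on the zero-padded input at this output position is [-2 9 -3]. Elementwise product with the kernel and sum: 9·-2.

-18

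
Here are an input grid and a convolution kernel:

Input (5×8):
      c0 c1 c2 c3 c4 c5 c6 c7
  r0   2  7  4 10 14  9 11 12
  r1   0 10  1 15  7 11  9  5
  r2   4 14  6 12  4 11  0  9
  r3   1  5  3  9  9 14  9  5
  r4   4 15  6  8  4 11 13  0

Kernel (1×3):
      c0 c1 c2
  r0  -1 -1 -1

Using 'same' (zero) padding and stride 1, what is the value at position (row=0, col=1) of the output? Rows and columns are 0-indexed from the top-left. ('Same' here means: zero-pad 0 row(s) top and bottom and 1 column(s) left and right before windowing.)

The receptive field on the zero-padded input at this output position is [2 7 4]. Elementwise product with the kernel and sum: 2·-1 + 7·-1 + 4·-1.

-13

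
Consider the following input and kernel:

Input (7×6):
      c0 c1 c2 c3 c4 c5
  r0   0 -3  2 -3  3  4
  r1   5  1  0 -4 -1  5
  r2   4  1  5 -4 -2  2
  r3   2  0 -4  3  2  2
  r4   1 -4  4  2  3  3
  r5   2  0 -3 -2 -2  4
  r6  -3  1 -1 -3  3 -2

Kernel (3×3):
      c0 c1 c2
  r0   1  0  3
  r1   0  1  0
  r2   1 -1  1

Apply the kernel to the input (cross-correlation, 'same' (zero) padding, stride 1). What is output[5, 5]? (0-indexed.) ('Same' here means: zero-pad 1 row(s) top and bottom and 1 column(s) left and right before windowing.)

The receptive field on the zero-padded input at this output position is [3 3 0 / -2 4 0 / 3 -2 0]. Elementwise product with the kernel and sum: 3·1 + 0·3 + 4·1 + 3·1 + -2·-1 + 0·1.

12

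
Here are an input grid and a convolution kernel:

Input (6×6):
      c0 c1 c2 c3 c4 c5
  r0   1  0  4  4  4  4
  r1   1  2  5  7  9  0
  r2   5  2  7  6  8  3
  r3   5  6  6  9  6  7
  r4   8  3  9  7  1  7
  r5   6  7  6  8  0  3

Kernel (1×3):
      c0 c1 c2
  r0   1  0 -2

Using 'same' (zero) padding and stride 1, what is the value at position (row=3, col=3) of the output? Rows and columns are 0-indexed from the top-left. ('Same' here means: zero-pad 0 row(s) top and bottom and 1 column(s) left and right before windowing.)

The receptive field on the zero-padded input at this output position is [6 9 6]. Elementwise product with the kernel and sum: 6·1 + 6·-2.

-6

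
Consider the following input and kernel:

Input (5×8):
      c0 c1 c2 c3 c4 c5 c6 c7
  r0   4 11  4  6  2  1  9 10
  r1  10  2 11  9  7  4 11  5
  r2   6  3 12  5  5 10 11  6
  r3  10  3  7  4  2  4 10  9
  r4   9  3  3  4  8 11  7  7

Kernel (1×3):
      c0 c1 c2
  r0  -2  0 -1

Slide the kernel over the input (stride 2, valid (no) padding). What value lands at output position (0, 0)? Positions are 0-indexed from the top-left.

-12

The receptive field on the input at this output position is [4 11 4]. Elementwise product with the kernel and sum: 4·-2 + 4·-1.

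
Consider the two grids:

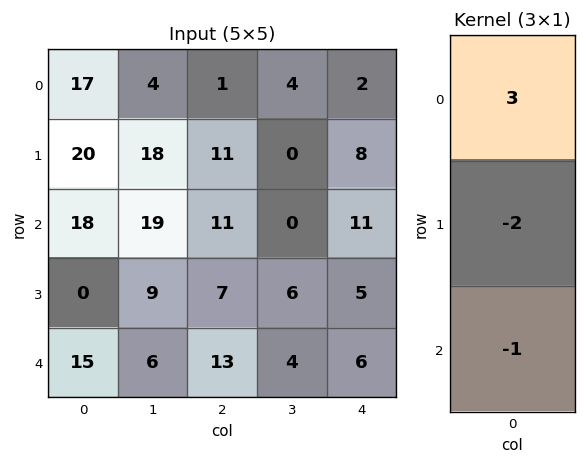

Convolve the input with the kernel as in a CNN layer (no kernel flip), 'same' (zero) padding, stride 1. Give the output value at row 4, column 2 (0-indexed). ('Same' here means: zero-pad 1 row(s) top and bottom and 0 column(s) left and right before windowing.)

-5

The receptive field on the zero-padded input at this output position is [7 / 13 / 0]. Elementwise product with the kernel and sum: 7·3 + 13·-2 + 0·-1.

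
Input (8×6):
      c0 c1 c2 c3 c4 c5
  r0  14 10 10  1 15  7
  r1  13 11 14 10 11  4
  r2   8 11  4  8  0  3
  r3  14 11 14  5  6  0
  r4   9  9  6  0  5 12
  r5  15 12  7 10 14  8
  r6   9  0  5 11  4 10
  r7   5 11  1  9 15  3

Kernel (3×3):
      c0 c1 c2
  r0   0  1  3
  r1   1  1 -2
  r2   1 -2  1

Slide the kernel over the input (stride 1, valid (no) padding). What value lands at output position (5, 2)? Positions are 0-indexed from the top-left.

The receptive field on the input at this output position is [7 10 14 / 5 11 4 / 1 9 15]. Elementwise product with the kernel and sum: 10·1 + 14·3 + 5·1 + 11·1 + 4·-2 + 1·1 + 9·-2 + 15·1.

58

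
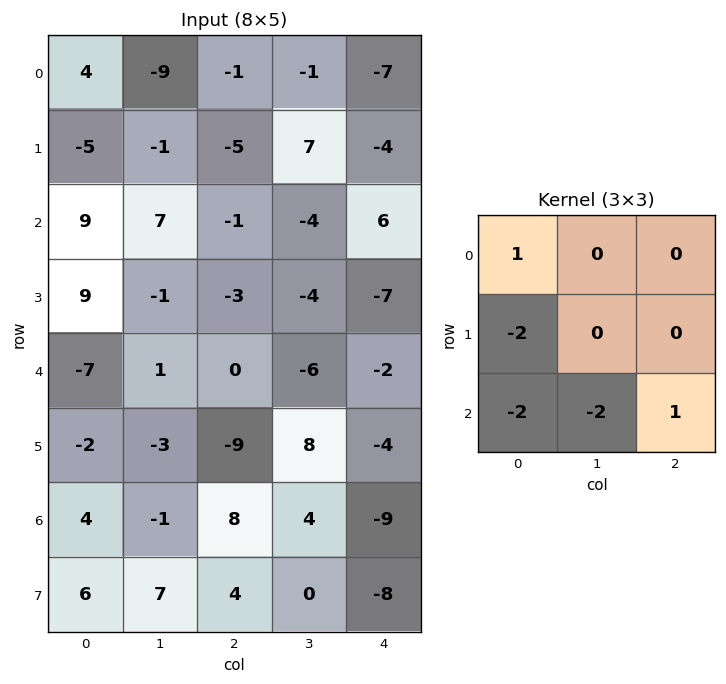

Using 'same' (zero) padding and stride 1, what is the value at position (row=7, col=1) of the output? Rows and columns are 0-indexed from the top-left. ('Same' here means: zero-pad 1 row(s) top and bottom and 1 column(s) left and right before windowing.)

The receptive field on the zero-padded input at this output position is [4 -1 8 / 6 7 4 / 0 0 0]. Elementwise product with the kernel and sum: 4·1 + 6·-2 + 0·-2 + 0·-2 + 0·1.

-8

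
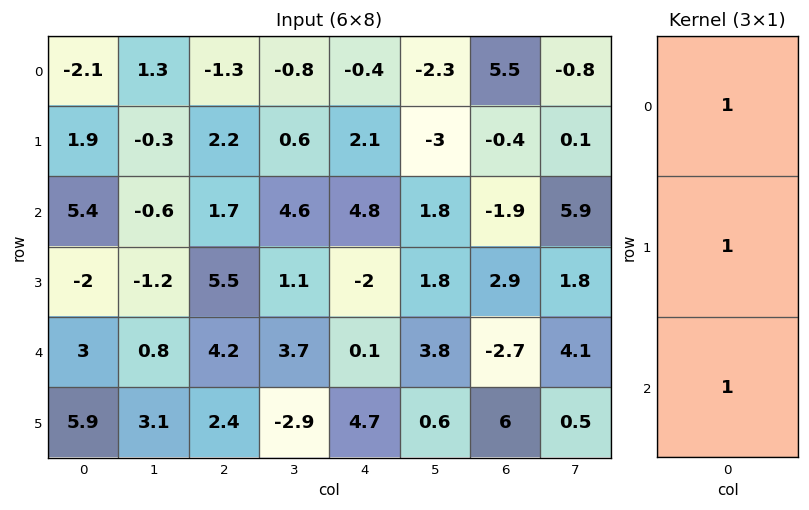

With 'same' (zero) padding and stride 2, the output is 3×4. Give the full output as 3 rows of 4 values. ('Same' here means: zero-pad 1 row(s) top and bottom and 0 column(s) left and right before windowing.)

Output[0,0]: The receptive field on the zero-padded input at this output position is [0 / -2.1 / 1.9]. Elementwise product with the kernel and sum: 0·1 + -2.1·1 + 1.9·1.
Output[0,1]: The receptive field on the zero-padded input at this output position is [0 / -1.3 / 2.2]. Elementwise product with the kernel and sum: 0·1 + -1.3·1 + 2.2·1.

-0.2 0.9 1.7 5.1
5.3 9.4 4.9 0.6
6.9 12.1 2.8 6.2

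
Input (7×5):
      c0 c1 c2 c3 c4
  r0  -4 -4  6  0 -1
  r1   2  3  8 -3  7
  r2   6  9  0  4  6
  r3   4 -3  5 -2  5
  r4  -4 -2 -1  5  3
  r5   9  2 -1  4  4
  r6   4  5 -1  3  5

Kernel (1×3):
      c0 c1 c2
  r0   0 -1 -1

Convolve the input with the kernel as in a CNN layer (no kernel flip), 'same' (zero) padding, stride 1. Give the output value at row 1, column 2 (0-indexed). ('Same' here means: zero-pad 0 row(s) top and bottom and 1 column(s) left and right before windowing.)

-5

The receptive field on the zero-padded input at this output position is [3 8 -3]. Elementwise product with the kernel and sum: 8·-1 + -3·-1.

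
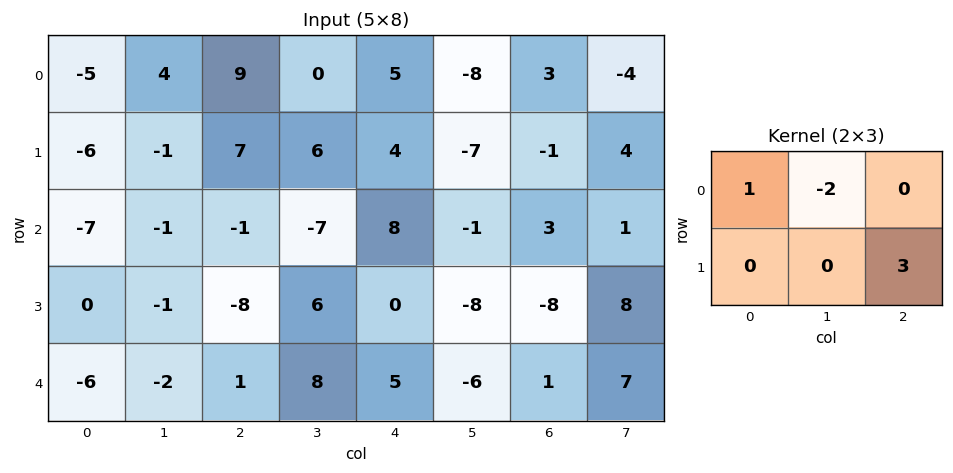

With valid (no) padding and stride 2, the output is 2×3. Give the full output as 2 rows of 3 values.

8 21 18
-29 13 -14

Output[0,0]: The receptive field on the input at this output position is [-5 4 9 / -6 -1 7]. Elementwise product with the kernel and sum: -5·1 + 4·-2 + 7·3.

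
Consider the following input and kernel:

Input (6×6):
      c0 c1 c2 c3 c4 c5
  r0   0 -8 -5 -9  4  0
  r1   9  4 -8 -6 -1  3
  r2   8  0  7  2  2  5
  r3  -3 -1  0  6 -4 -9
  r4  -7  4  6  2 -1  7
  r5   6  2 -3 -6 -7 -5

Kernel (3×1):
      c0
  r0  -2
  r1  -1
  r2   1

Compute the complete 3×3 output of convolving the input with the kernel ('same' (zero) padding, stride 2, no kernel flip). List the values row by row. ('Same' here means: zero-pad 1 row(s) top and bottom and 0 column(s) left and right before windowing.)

Output[0,0]: The receptive field on the zero-padded input at this output position is [0 / 0 / 9]. Elementwise product with the kernel and sum: 0·-2 + 0·-1 + 9·1.
Output[0,1]: The receptive field on the zero-padded input at this output position is [0 / -5 / -8]. Elementwise product with the kernel and sum: 0·-2 + -5·-1 + -8·1.

9 -3 -5
-29 9 -4
19 -9 2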